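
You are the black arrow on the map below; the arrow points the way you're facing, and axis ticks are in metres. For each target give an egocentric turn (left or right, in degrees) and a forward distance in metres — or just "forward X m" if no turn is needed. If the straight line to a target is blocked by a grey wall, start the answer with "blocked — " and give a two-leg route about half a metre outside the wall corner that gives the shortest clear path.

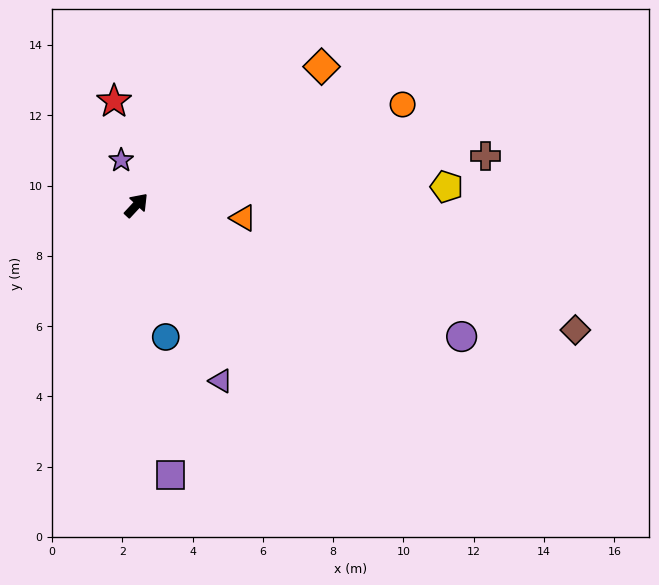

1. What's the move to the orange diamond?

turn right 10°, forward 6.6 m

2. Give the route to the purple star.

turn left 61°, forward 1.4 m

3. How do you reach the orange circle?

turn right 26°, forward 8.1 m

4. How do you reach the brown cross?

turn right 39°, forward 10.0 m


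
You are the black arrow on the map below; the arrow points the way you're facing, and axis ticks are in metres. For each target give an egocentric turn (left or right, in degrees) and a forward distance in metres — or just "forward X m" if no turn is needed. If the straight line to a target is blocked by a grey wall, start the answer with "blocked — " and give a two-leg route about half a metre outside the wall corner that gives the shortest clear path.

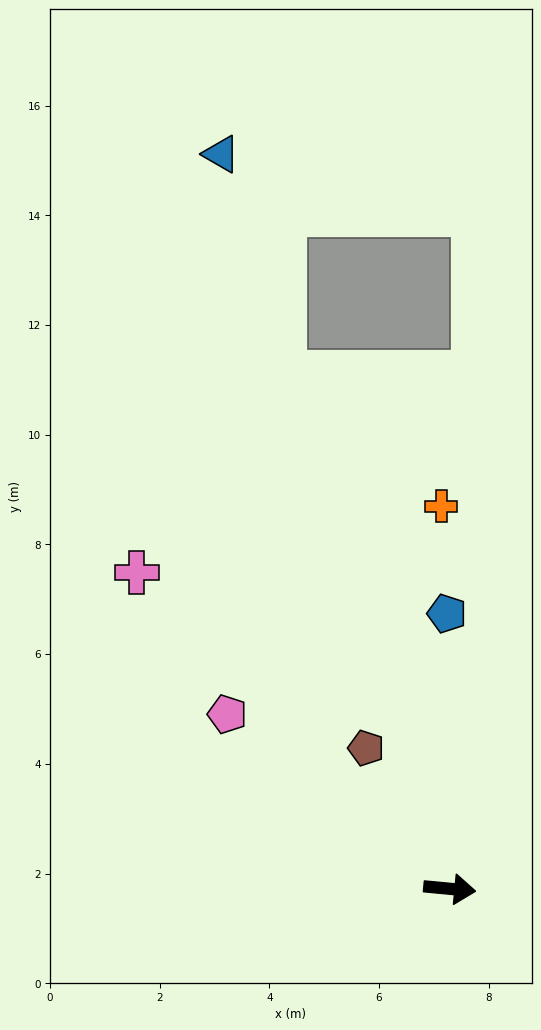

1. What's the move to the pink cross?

turn left 140°, forward 8.1 m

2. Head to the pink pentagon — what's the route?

turn left 147°, forward 5.2 m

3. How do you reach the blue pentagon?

turn left 96°, forward 5.0 m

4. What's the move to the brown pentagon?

turn left 126°, forward 3.0 m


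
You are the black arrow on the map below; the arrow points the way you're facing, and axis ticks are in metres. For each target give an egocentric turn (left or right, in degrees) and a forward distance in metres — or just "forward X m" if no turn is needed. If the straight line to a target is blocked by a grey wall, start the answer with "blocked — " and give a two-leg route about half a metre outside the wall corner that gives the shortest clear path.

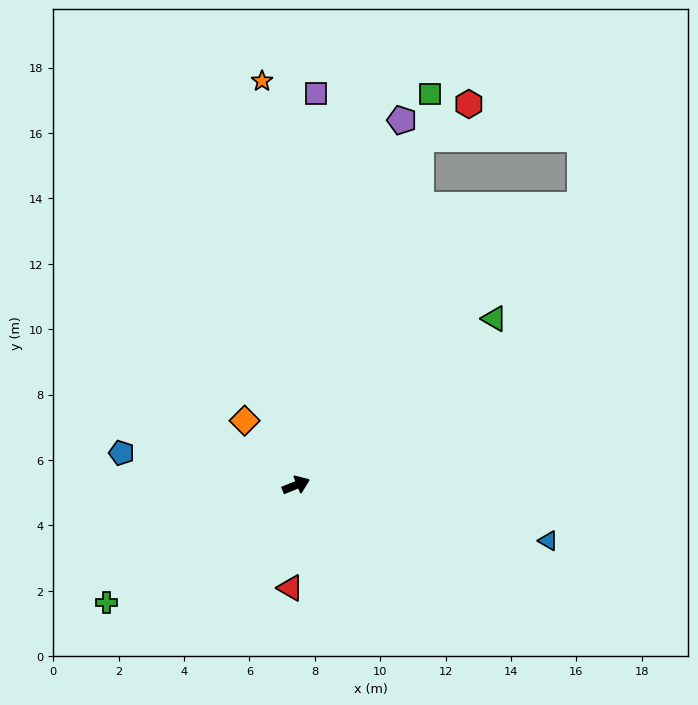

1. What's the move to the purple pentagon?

turn left 52°, forward 11.6 m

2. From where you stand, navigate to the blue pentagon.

turn left 147°, forward 5.4 m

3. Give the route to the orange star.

turn left 73°, forward 12.4 m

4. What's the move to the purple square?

turn left 65°, forward 12.0 m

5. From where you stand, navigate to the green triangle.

turn left 18°, forward 7.9 m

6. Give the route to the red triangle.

turn right 115°, forward 3.1 m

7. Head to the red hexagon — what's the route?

blocked — turn left 48°, forward 11.3 m, then turn right 35°, forward 1.8 m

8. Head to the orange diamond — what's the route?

turn left 107°, forward 2.5 m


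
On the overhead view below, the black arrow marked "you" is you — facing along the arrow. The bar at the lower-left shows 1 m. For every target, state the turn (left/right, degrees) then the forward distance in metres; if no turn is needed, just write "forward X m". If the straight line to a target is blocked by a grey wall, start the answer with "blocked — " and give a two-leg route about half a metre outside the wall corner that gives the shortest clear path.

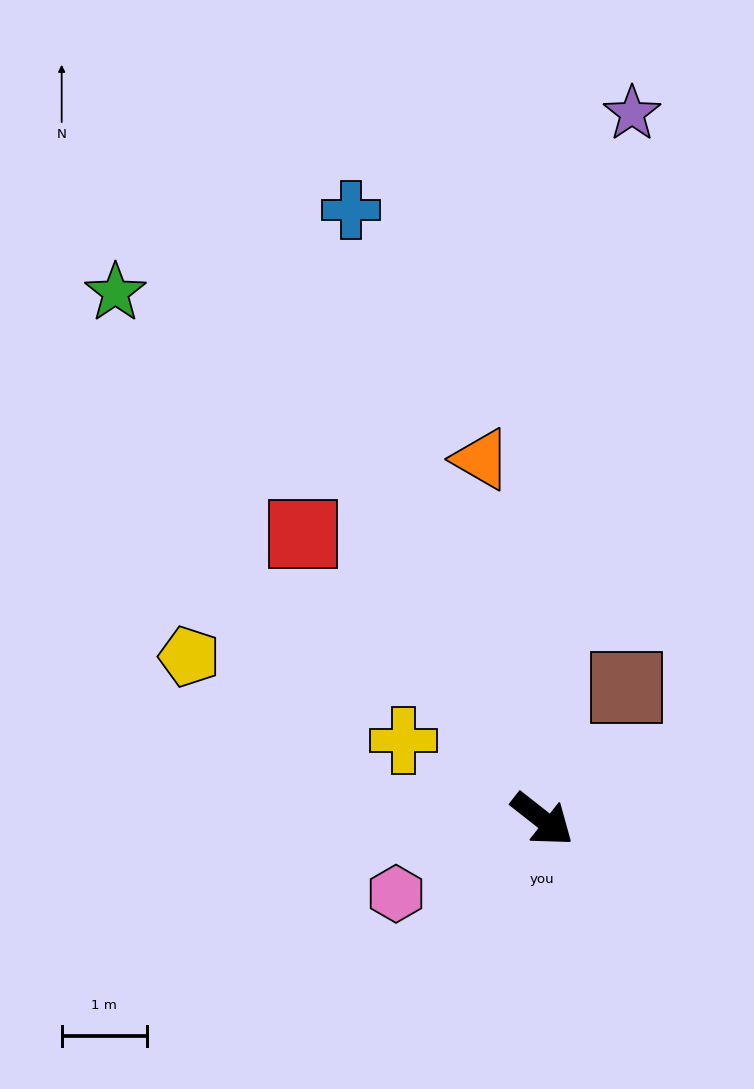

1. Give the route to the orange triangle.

turn left 138°, forward 4.3 m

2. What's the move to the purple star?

turn left 121°, forward 8.4 m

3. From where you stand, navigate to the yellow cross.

turn right 171°, forward 1.9 m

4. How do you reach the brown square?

turn left 96°, forward 1.8 m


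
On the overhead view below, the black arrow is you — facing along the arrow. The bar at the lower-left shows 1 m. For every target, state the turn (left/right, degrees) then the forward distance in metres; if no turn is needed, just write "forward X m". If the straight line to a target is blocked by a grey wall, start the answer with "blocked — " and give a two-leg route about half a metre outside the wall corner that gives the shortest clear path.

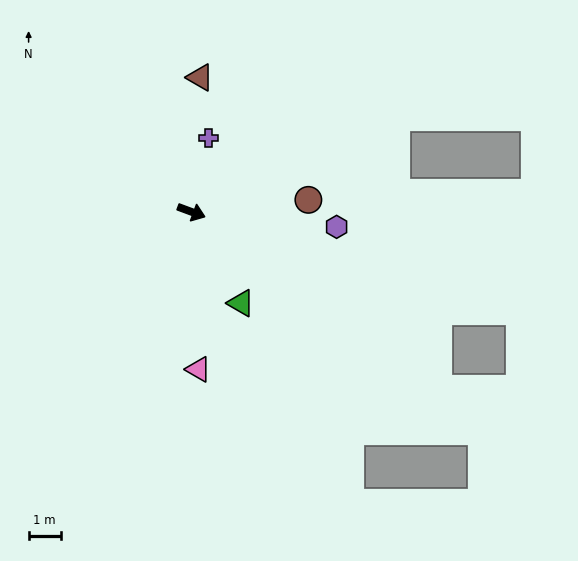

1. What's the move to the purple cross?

turn left 97°, forward 2.4 m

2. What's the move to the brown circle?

turn left 26°, forward 3.7 m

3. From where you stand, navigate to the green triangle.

turn right 41°, forward 3.2 m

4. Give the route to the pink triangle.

turn right 67°, forward 4.9 m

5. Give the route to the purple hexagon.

turn left 14°, forward 4.5 m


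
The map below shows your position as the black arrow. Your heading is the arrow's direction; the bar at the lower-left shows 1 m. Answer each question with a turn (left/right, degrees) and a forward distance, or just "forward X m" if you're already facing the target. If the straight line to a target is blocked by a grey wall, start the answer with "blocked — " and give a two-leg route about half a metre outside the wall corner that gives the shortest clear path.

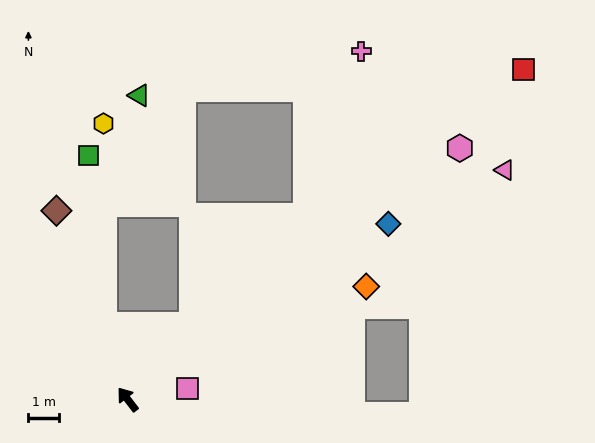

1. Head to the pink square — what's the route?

turn right 117°, forward 2.0 m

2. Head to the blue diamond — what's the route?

turn right 94°, forward 10.3 m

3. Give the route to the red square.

turn right 88°, forward 16.8 m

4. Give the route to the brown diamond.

turn right 17°, forward 6.6 m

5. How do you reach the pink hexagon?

turn right 91°, forward 13.6 m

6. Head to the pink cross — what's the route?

blocked — turn right 82°, forward 8.4 m, then turn left 26°, forward 5.7 m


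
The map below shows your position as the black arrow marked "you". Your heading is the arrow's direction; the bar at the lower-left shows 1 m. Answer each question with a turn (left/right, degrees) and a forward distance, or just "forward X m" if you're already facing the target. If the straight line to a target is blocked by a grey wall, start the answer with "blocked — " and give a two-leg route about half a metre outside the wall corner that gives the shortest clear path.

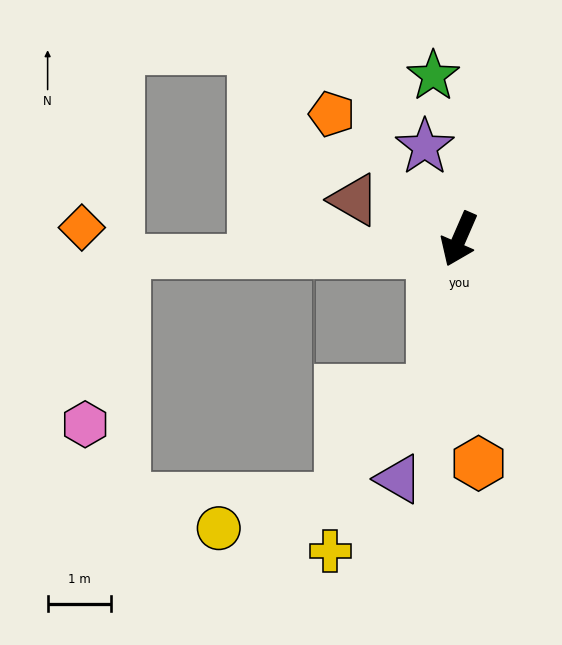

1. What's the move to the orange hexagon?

turn left 28°, forward 3.5 m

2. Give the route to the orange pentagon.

turn right 111°, forward 2.8 m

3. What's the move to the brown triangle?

turn right 87°, forward 1.8 m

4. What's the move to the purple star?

turn right 136°, forward 1.5 m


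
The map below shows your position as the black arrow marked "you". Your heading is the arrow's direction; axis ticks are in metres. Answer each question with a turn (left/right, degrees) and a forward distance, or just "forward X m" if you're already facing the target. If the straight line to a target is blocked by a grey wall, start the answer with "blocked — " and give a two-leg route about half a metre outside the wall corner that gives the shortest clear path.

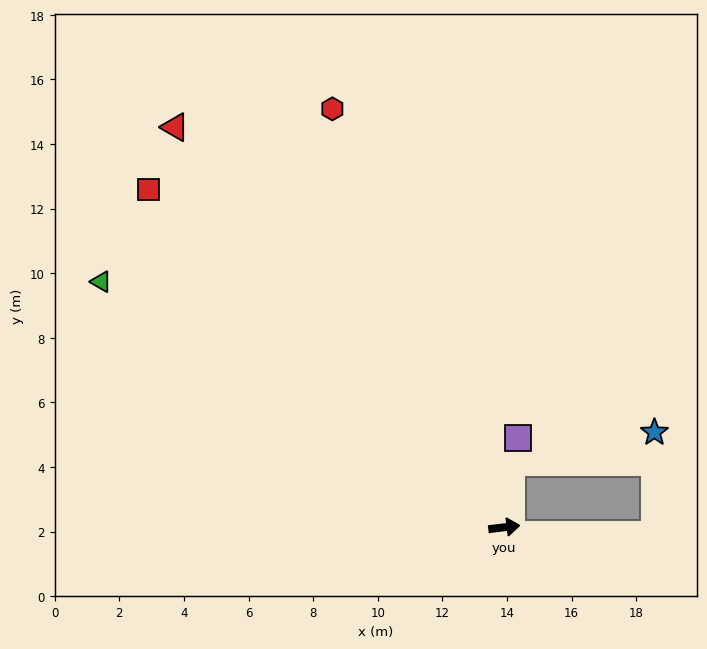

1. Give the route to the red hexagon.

turn left 105°, forward 14.0 m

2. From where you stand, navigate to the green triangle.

turn left 142°, forward 14.6 m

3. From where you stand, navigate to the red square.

turn left 130°, forward 15.2 m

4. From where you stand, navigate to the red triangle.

turn left 123°, forward 16.0 m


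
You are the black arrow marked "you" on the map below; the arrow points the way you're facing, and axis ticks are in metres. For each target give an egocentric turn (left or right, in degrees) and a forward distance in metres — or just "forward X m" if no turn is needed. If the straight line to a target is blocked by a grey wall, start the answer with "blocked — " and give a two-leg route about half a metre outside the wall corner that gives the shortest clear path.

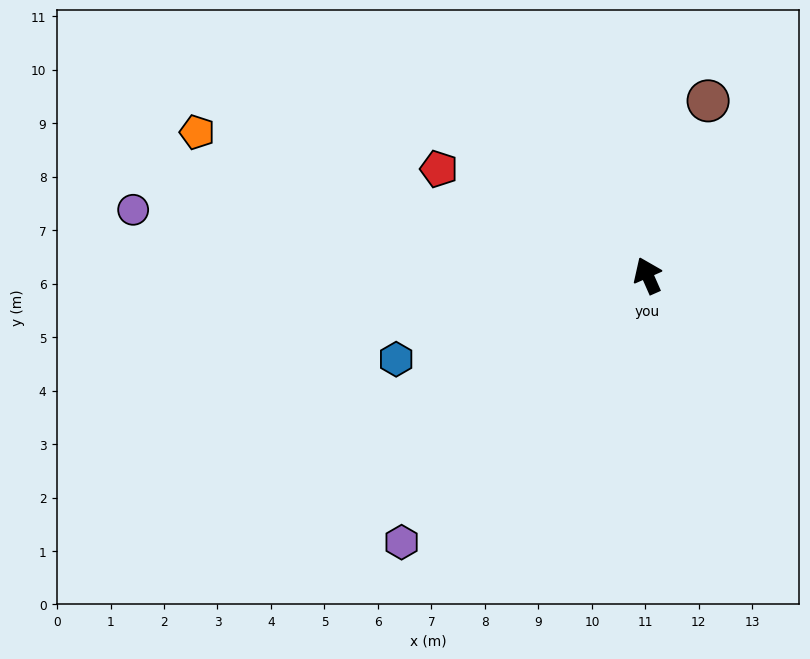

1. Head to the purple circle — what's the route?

turn left 59°, forward 9.7 m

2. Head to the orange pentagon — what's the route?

turn left 49°, forward 8.8 m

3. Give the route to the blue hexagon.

turn left 85°, forward 5.0 m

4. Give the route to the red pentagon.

turn left 39°, forward 4.4 m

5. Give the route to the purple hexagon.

turn left 114°, forward 6.8 m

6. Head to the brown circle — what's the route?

turn right 43°, forward 3.5 m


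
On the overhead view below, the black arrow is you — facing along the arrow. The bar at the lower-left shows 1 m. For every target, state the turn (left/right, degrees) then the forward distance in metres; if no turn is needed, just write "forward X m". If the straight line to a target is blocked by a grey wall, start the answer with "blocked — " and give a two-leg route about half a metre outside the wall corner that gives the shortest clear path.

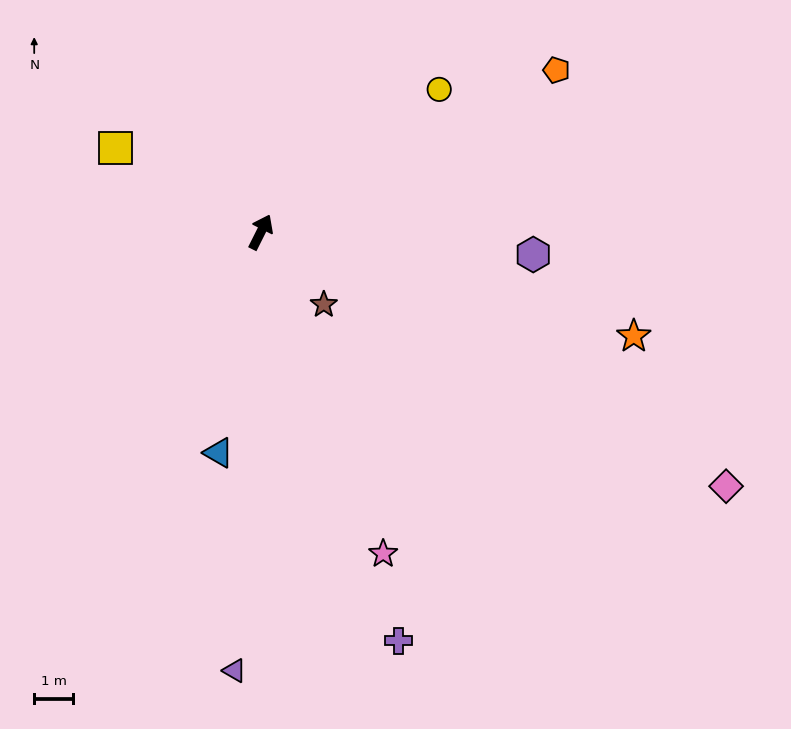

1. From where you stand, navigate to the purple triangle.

turn right 157°, forward 11.3 m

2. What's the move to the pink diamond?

turn right 92°, forward 13.6 m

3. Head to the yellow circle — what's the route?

turn right 25°, forward 5.9 m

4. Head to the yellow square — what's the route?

turn left 87°, forward 4.3 m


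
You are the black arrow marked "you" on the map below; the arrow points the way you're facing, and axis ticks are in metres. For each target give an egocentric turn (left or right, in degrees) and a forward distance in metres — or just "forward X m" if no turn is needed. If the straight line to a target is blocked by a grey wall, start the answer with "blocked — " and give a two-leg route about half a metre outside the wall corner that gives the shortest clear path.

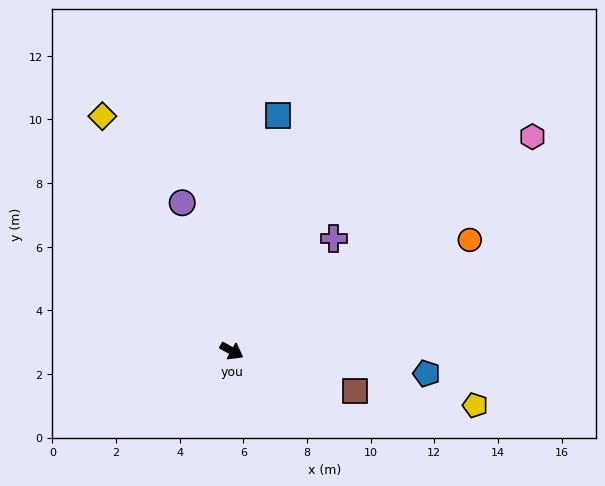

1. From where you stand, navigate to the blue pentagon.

turn left 22°, forward 6.2 m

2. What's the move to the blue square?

turn left 108°, forward 7.5 m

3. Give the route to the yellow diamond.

turn left 148°, forward 8.4 m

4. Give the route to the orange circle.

turn left 54°, forward 8.3 m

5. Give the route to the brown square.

turn left 11°, forward 4.1 m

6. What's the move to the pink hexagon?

turn left 65°, forward 11.6 m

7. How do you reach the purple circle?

turn left 138°, forward 4.9 m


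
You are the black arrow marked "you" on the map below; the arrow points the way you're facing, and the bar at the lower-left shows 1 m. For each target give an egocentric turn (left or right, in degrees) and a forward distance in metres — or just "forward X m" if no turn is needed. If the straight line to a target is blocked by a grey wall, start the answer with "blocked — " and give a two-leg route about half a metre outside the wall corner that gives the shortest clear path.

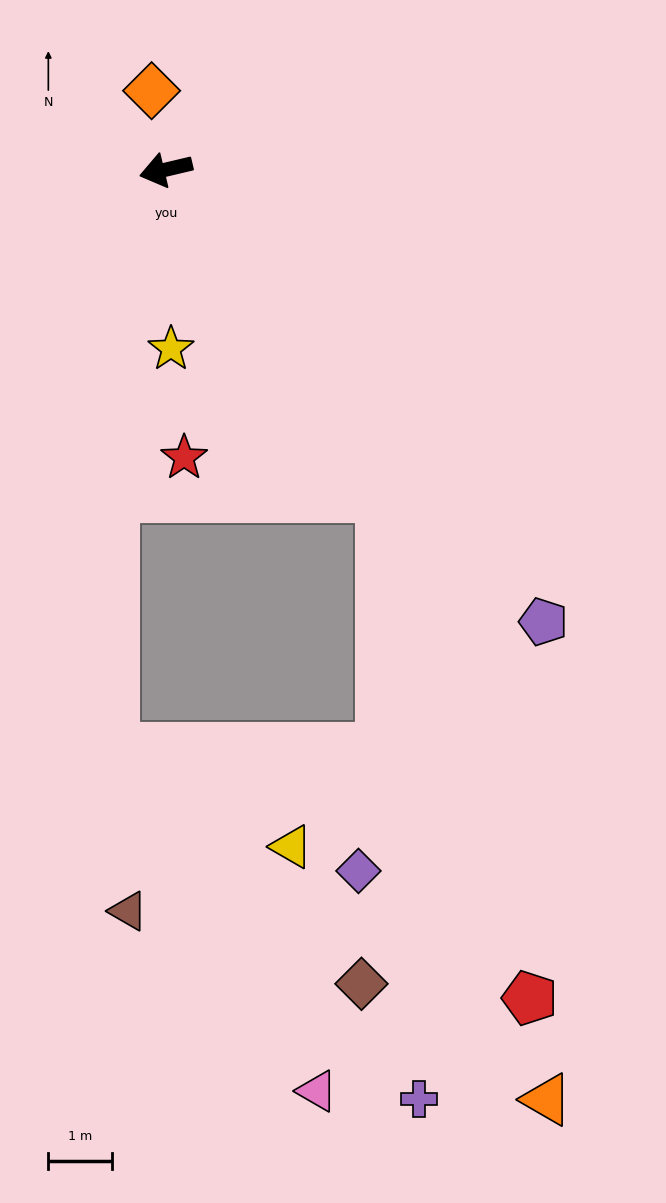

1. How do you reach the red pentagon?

blocked — turn left 110°, forward 6.1 m, then turn right 17°, forward 8.2 m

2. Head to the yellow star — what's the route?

turn left 78°, forward 2.8 m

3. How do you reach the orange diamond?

turn right 93°, forward 1.3 m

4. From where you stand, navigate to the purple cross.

blocked — turn left 110°, forward 6.1 m, then turn right 30°, forward 9.5 m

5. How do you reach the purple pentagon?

turn left 117°, forward 9.2 m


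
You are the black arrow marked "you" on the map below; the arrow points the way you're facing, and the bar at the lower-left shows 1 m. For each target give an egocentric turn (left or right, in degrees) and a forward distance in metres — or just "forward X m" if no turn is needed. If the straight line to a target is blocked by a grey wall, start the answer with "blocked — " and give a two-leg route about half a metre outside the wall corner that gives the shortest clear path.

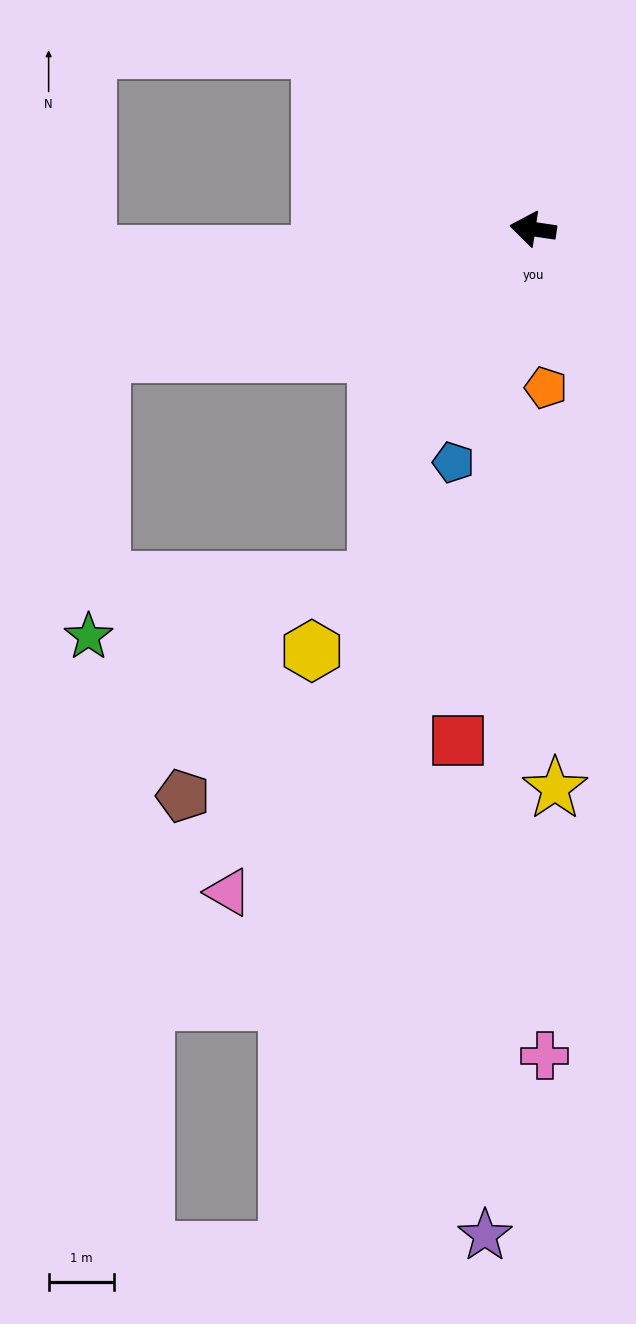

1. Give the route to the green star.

blocked — turn left 25°, forward 6.8 m, then turn left 71°, forward 4.3 m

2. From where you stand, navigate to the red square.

turn left 90°, forward 7.9 m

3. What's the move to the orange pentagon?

turn left 103°, forward 2.4 m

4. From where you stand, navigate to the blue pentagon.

turn left 80°, forward 3.8 m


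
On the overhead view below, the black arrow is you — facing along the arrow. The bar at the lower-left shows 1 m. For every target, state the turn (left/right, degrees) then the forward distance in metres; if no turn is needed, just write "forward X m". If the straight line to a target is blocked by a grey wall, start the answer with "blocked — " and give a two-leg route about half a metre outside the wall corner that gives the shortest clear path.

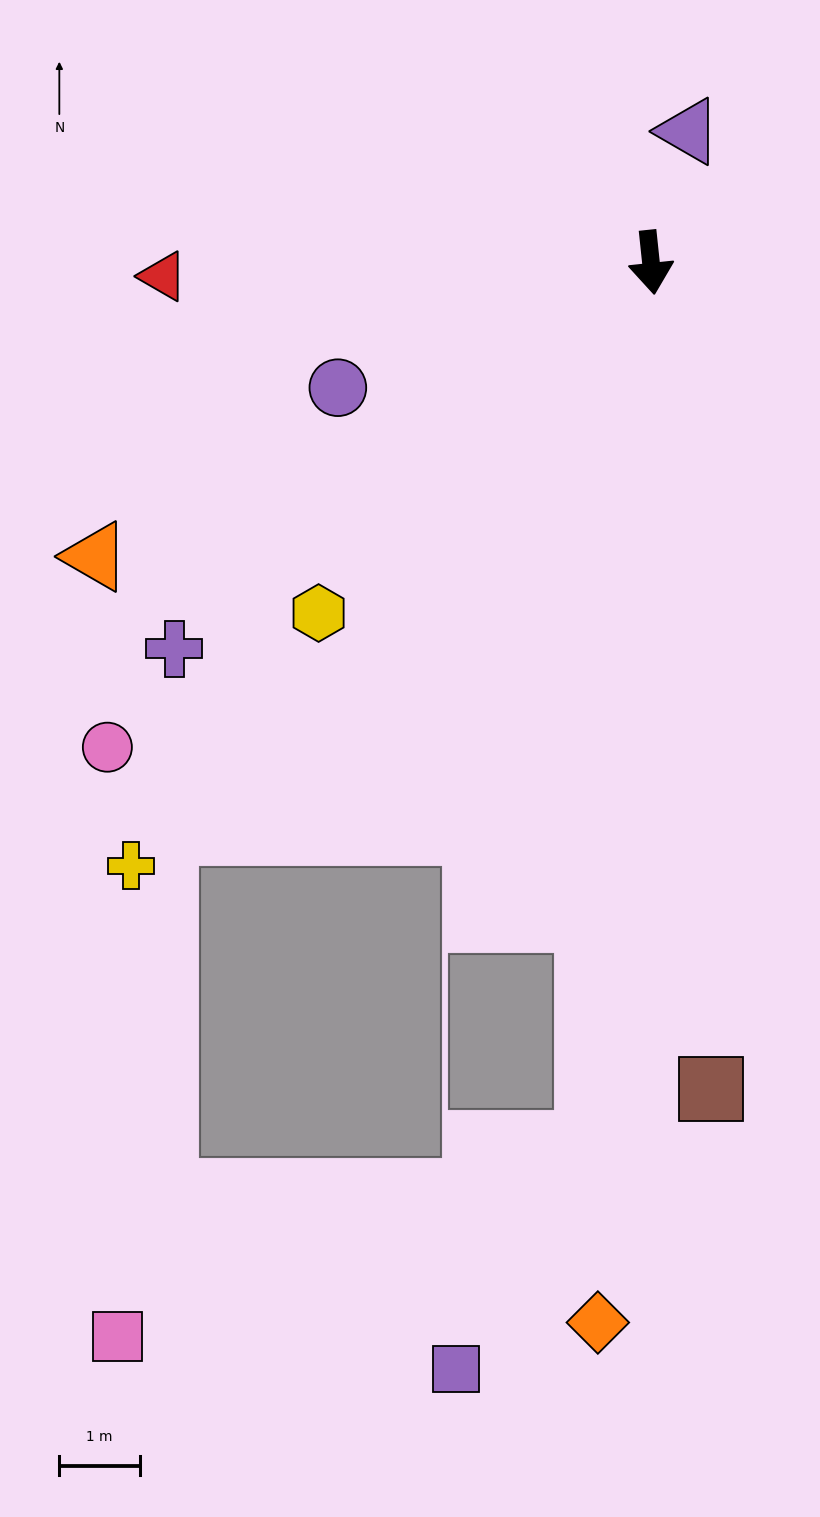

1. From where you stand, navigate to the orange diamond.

turn right 9°, forward 13.2 m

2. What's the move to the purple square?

blocked — turn right 10°, forward 11.0 m, then turn right 27°, forward 3.2 m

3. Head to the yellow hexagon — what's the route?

turn right 49°, forward 6.0 m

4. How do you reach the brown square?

forward 10.3 m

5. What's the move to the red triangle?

turn right 94°, forward 6.0 m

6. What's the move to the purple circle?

turn right 74°, forward 4.2 m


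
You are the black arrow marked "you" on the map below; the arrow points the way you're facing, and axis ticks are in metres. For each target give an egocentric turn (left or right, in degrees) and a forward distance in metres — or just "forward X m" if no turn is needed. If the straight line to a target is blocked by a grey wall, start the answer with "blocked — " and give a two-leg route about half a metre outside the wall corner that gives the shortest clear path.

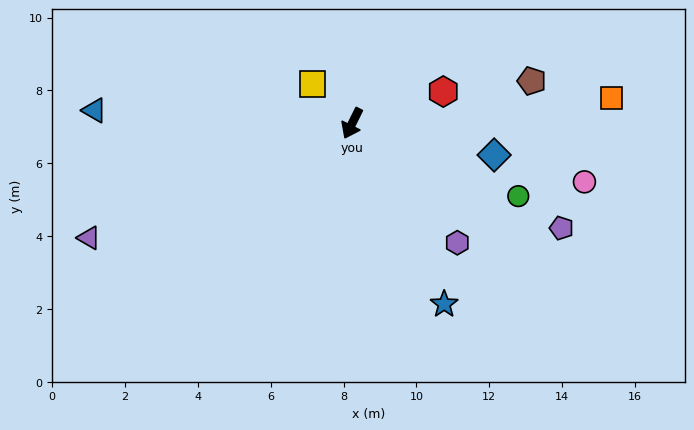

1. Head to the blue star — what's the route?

turn left 53°, forward 5.6 m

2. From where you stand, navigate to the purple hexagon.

turn left 68°, forward 4.4 m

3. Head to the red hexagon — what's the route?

turn left 136°, forward 2.7 m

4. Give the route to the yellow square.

turn right 109°, forward 1.5 m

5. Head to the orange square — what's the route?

turn left 122°, forward 7.2 m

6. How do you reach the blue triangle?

turn right 67°, forward 7.1 m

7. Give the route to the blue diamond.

turn left 104°, forward 4.0 m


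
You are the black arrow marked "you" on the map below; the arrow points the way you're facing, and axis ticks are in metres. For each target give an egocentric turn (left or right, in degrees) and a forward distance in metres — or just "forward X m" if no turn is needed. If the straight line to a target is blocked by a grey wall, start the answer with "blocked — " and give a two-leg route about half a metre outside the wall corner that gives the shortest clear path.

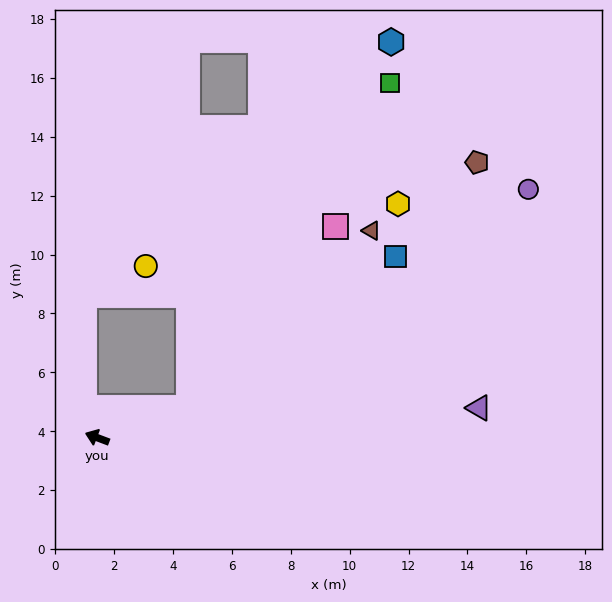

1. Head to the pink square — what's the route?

blocked — turn right 141°, forward 3.3 m, then turn left 32°, forward 7.9 m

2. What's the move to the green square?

blocked — turn right 141°, forward 3.3 m, then turn left 40°, forward 13.0 m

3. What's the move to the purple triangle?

turn right 155°, forward 13.0 m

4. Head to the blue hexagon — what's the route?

blocked — turn right 141°, forward 3.3 m, then turn left 43°, forward 14.2 m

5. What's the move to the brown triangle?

blocked — turn right 141°, forward 3.3 m, then turn left 26°, forward 8.6 m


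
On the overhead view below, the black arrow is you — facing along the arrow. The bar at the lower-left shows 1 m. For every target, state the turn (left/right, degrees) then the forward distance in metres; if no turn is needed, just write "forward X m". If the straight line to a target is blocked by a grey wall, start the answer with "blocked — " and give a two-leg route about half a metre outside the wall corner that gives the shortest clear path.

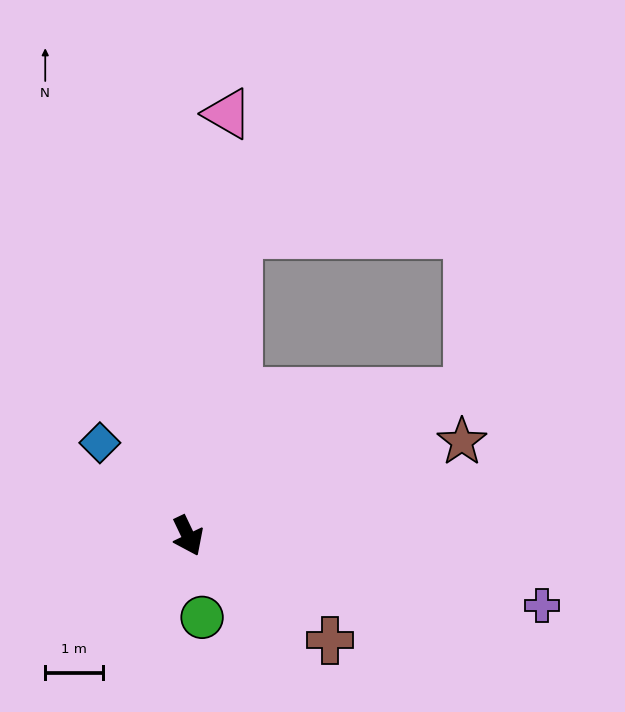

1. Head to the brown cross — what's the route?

turn left 28°, forward 3.1 m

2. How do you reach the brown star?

turn left 83°, forward 5.0 m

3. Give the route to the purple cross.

turn left 53°, forward 6.3 m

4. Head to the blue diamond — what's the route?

turn right 162°, forward 2.2 m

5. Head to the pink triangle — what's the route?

turn left 149°, forward 7.4 m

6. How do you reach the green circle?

turn right 16°, forward 1.4 m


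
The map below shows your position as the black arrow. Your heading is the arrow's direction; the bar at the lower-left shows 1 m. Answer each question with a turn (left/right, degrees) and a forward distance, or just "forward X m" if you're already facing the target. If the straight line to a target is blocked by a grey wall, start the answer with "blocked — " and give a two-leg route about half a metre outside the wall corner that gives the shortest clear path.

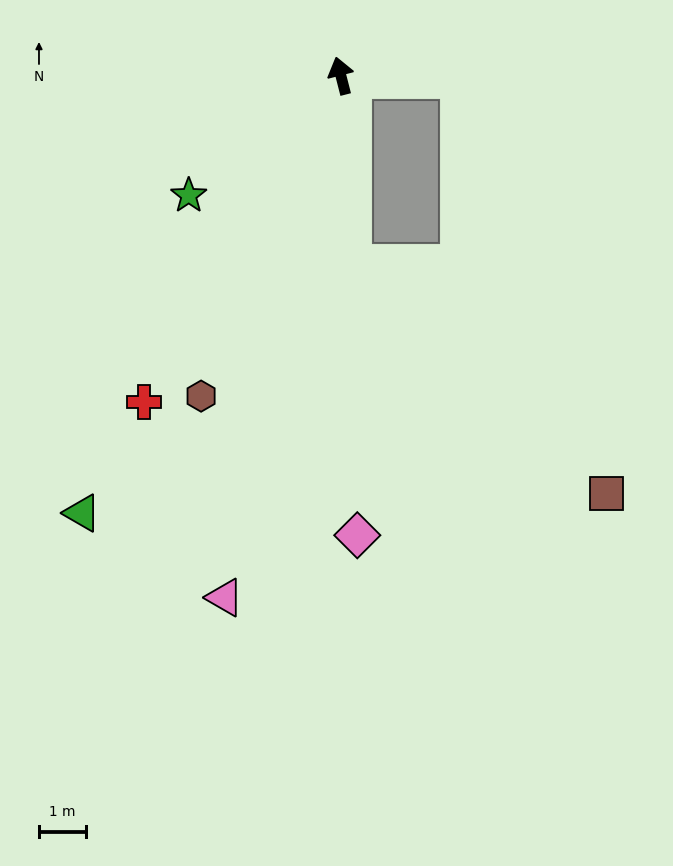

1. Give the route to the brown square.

blocked — turn left 169°, forward 4.0 m, then turn left 45°, forward 7.3 m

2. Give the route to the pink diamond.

turn left 168°, forward 9.8 m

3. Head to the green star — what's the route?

turn left 114°, forward 4.1 m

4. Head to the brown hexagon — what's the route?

turn left 142°, forward 7.5 m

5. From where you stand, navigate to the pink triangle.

turn left 153°, forward 11.4 m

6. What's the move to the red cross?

turn left 135°, forward 8.1 m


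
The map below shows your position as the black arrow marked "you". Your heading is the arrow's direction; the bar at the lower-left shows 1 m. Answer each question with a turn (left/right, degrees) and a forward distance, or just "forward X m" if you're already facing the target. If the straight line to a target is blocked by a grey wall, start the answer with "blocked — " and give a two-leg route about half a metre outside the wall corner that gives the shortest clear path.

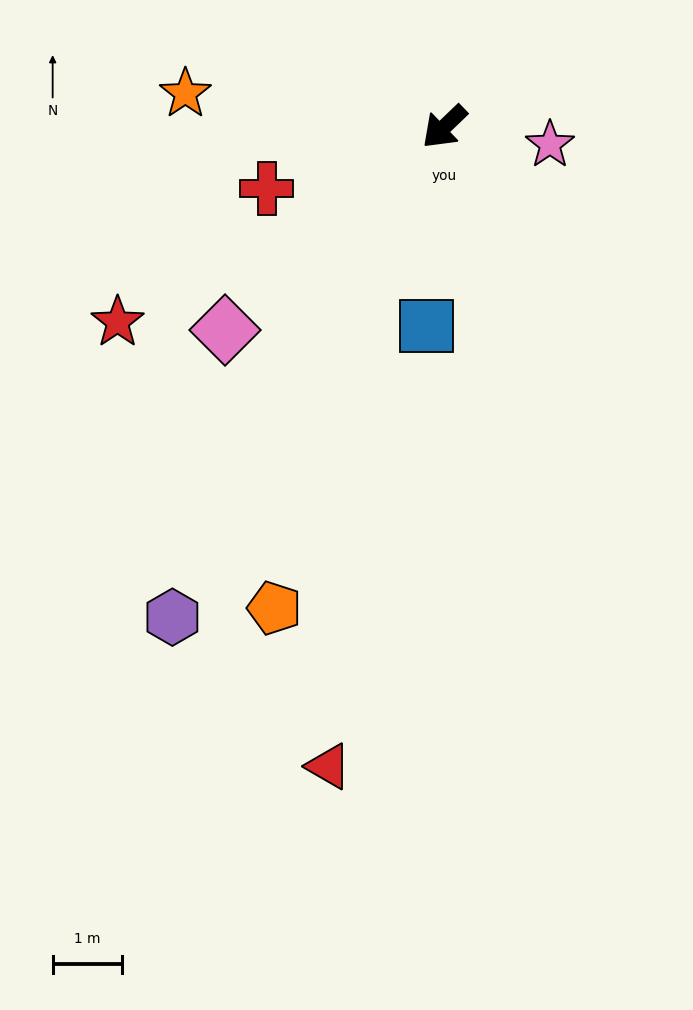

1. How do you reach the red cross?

turn right 25°, forward 2.7 m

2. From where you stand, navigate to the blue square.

turn left 41°, forward 2.9 m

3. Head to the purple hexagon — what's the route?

turn left 17°, forward 8.1 m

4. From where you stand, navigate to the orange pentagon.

turn left 27°, forward 7.3 m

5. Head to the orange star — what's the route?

turn right 51°, forward 3.8 m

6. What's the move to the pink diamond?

forward 4.3 m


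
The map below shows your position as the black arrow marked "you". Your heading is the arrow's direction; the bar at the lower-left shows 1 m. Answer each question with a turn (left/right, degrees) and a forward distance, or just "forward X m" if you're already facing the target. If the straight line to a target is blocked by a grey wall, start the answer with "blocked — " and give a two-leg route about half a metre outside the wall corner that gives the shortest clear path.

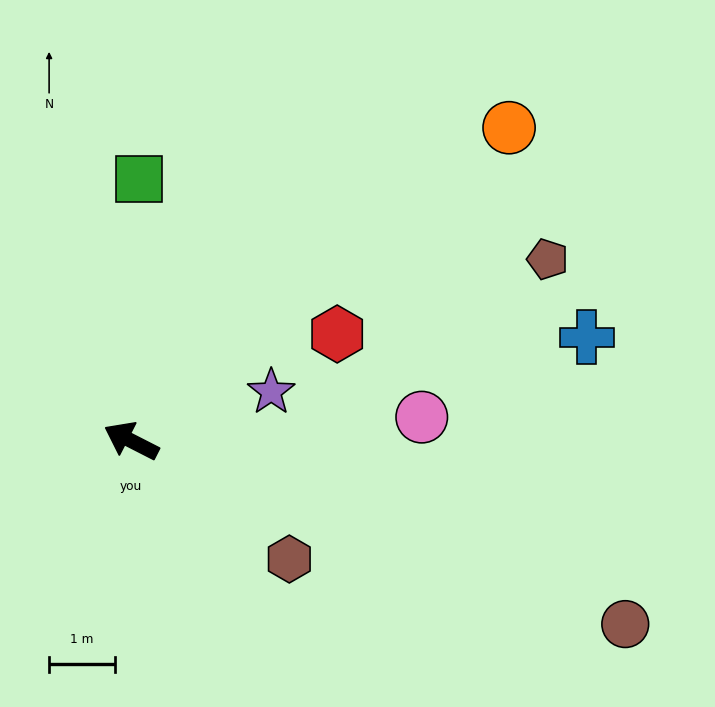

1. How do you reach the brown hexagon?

turn left 170°, forward 3.0 m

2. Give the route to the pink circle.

turn right 148°, forward 4.4 m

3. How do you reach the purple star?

turn right 134°, forward 2.3 m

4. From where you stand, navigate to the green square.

turn right 65°, forward 4.0 m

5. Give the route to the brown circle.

turn right 173°, forward 8.0 m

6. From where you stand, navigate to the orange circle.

turn right 113°, forward 7.5 m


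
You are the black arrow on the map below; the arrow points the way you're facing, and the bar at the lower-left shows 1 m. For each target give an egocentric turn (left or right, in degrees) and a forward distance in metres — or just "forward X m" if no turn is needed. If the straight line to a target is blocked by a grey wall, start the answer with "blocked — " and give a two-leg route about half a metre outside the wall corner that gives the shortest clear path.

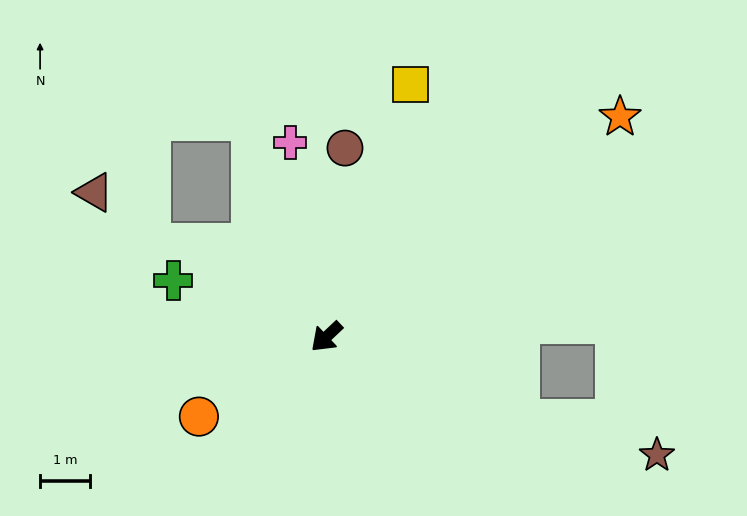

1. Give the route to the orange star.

turn left 174°, forward 7.4 m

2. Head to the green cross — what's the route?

turn right 63°, forward 3.3 m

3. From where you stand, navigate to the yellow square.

turn right 152°, forward 5.3 m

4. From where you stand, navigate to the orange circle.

turn right 11°, forward 3.0 m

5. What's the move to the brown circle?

turn right 139°, forward 3.8 m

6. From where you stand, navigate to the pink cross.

turn right 123°, forward 4.0 m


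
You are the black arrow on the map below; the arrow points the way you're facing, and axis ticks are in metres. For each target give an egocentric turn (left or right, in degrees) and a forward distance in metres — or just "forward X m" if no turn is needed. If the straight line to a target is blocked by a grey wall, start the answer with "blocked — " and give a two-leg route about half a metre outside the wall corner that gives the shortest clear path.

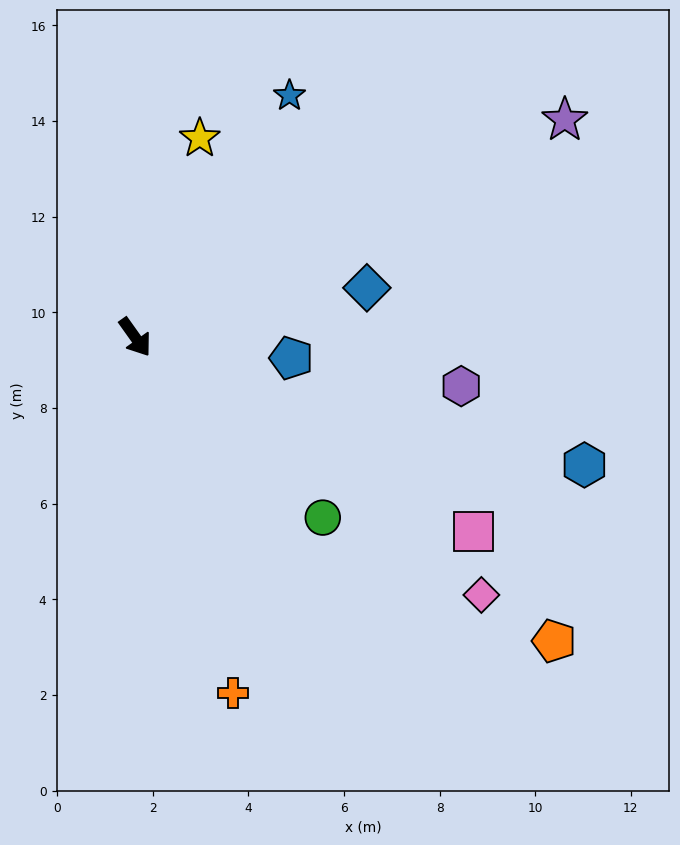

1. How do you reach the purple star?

turn left 81°, forward 10.1 m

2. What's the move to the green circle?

turn left 11°, forward 5.4 m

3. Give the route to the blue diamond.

turn left 67°, forward 5.0 m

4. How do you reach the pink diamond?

turn left 18°, forward 9.0 m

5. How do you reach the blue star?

turn left 112°, forward 6.0 m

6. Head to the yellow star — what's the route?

turn left 127°, forward 4.4 m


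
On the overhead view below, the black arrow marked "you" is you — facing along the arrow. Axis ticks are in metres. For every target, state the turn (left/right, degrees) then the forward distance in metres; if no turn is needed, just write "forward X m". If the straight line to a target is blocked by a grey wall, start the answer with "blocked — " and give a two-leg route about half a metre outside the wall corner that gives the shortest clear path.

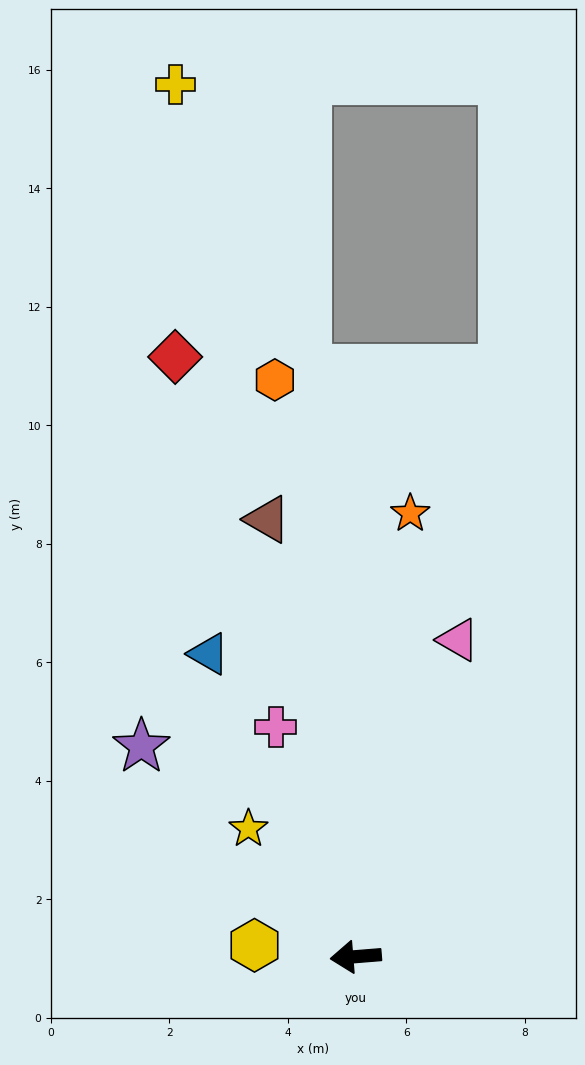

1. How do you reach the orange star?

turn right 102°, forward 7.5 m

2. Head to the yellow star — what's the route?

turn right 55°, forward 2.8 m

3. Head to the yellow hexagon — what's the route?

turn right 11°, forward 1.7 m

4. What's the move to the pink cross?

turn right 75°, forward 4.1 m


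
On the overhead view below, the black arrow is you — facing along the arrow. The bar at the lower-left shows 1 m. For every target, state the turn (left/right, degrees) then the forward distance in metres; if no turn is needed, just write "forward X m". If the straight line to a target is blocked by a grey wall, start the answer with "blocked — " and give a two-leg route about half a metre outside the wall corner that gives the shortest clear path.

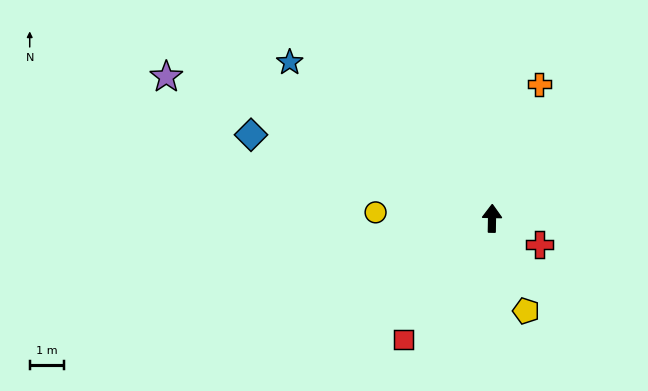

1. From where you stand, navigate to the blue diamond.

turn left 72°, forward 7.4 m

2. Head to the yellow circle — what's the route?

turn left 88°, forward 3.4 m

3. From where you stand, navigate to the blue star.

turn left 53°, forward 7.4 m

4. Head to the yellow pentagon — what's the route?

turn right 159°, forward 2.9 m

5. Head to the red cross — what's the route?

turn right 118°, forward 1.6 m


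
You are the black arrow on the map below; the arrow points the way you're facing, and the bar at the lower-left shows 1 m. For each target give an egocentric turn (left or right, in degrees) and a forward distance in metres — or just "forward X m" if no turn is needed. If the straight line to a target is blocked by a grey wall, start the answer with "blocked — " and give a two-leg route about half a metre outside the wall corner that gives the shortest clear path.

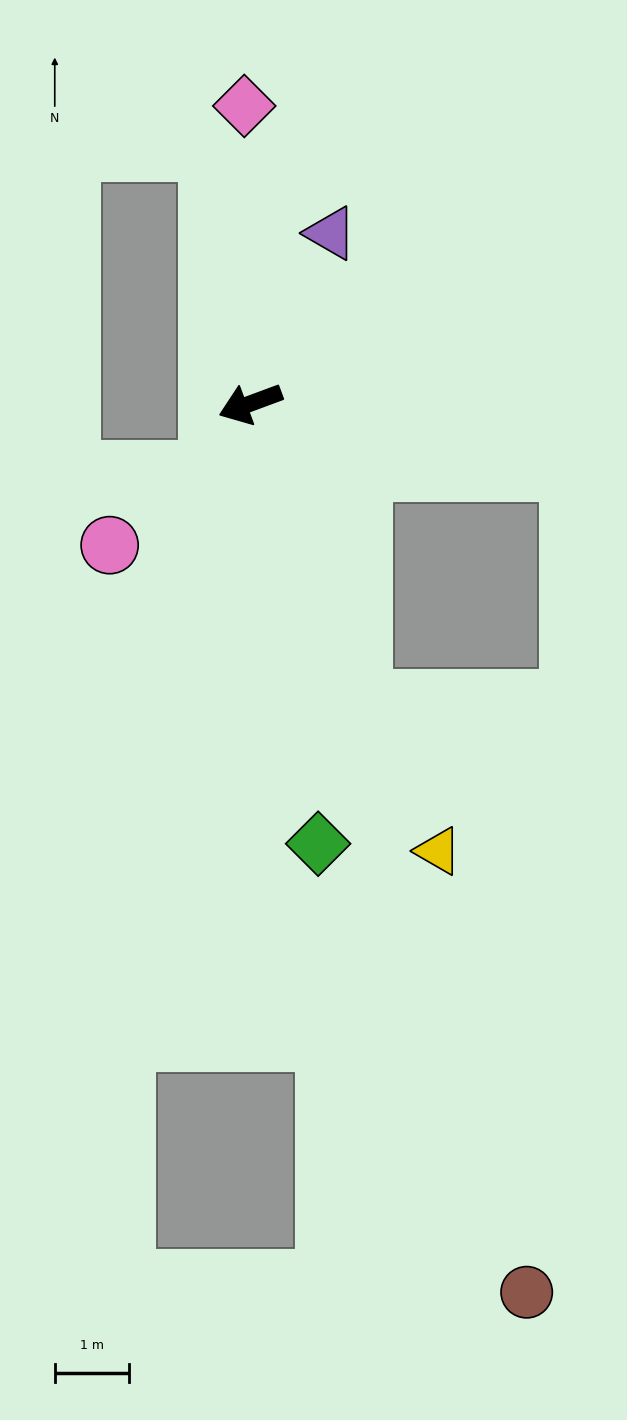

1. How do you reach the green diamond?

turn left 78°, forward 6.0 m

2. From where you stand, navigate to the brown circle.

turn left 87°, forward 12.5 m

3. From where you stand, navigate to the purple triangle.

turn right 136°, forward 2.5 m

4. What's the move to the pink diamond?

turn right 109°, forward 4.0 m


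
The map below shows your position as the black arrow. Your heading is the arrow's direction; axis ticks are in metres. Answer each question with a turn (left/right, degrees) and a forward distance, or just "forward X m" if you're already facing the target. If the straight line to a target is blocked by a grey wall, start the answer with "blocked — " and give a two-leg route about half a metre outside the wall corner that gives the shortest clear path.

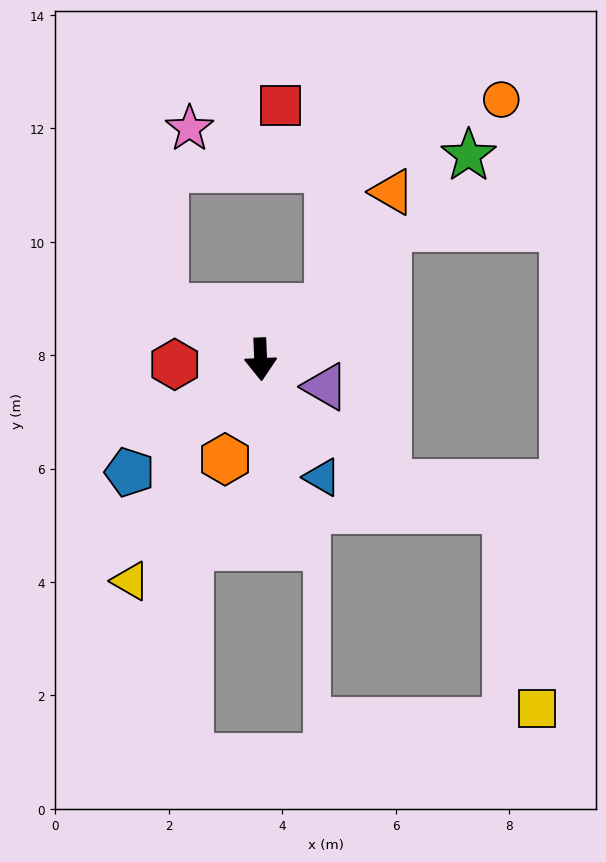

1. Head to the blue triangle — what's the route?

turn left 25°, forward 2.3 m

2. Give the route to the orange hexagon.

turn right 22°, forward 1.9 m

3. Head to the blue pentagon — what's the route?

turn right 52°, forward 3.1 m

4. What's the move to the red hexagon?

turn right 89°, forward 1.5 m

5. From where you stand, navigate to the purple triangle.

turn left 65°, forward 1.2 m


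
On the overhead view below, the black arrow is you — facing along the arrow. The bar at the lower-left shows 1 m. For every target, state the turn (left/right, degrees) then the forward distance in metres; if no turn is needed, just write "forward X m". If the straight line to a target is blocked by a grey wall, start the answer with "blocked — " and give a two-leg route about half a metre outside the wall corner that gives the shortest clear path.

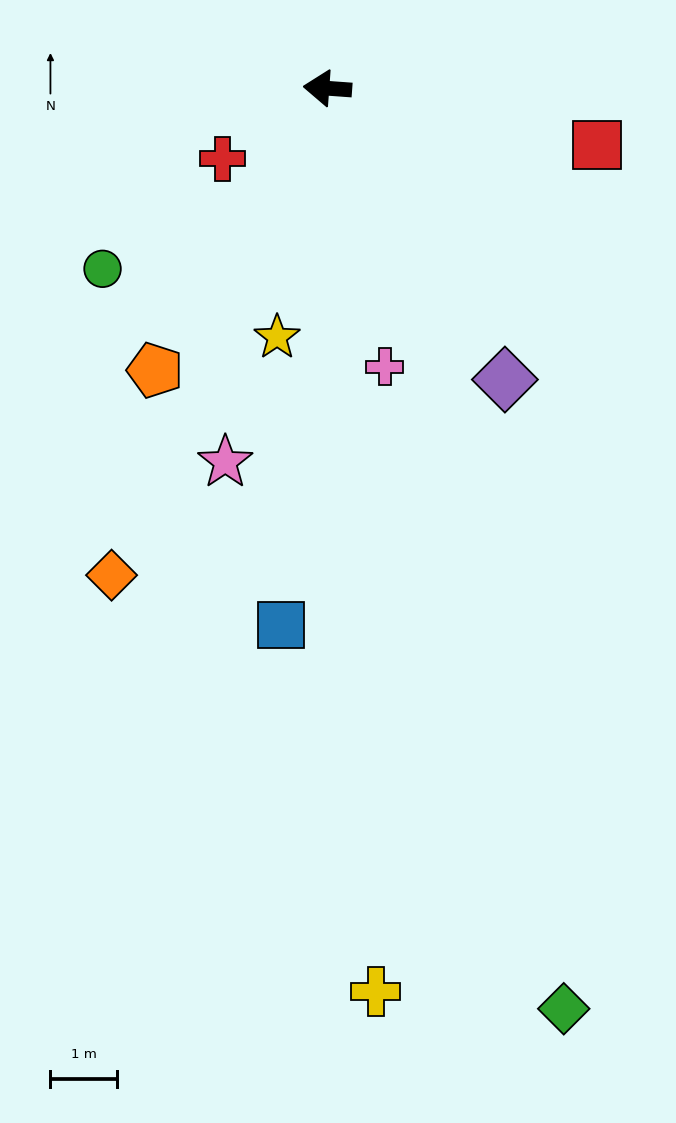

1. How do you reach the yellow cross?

turn left 97°, forward 13.7 m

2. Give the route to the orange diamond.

turn left 70°, forward 8.0 m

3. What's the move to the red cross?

turn left 38°, forward 1.9 m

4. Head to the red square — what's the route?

turn left 172°, forward 4.2 m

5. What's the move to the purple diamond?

turn left 125°, forward 5.2 m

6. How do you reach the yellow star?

turn left 83°, forward 3.8 m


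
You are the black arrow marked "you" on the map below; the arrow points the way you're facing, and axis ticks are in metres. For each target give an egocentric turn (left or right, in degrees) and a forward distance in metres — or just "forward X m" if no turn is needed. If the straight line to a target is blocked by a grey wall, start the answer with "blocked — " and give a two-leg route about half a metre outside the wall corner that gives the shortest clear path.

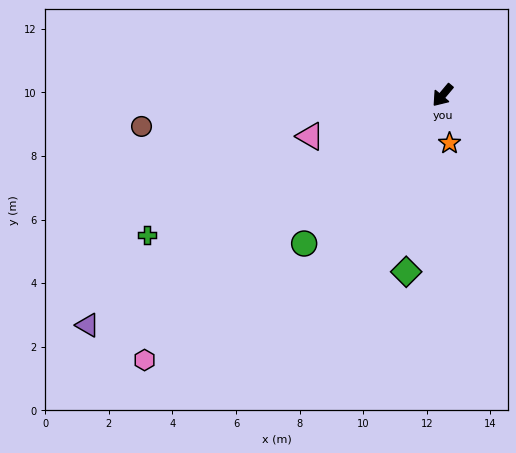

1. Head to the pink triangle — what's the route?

turn right 33°, forward 4.4 m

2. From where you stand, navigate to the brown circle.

turn right 44°, forward 9.5 m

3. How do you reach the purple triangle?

turn right 17°, forward 13.3 m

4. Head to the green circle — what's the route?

turn right 3°, forward 6.4 m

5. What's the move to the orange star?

turn left 48°, forward 1.5 m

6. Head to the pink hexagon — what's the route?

turn right 8°, forward 12.5 m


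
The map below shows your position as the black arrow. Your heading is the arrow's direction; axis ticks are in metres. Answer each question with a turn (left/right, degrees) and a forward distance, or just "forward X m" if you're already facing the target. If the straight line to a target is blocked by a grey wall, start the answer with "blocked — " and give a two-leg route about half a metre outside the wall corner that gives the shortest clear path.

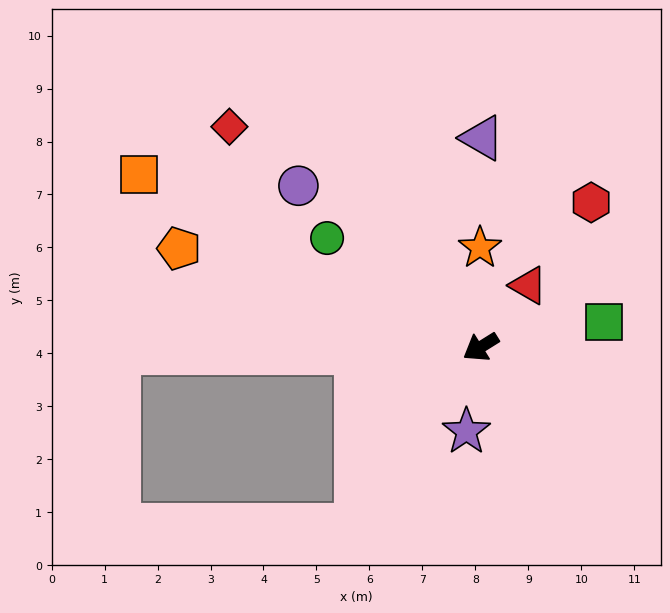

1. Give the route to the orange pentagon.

turn right 50°, forward 6.0 m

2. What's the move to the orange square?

turn right 59°, forward 7.2 m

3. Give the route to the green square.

turn left 159°, forward 2.4 m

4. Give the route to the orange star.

turn right 122°, forward 1.9 m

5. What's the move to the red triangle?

turn right 160°, forward 1.5 m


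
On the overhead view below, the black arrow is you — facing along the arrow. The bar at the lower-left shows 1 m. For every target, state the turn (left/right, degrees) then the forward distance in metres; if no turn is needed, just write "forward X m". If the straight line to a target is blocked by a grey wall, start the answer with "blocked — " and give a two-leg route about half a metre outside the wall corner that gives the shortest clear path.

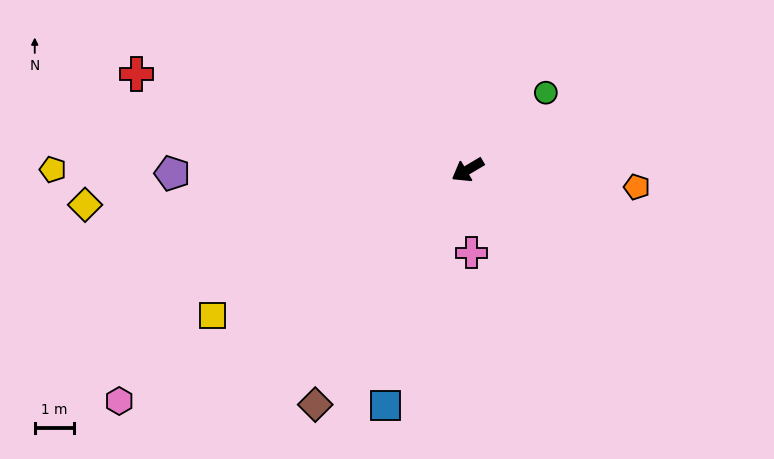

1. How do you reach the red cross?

turn right 47°, forward 8.7 m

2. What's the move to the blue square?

turn left 40°, forward 6.3 m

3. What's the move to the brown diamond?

turn left 26°, forward 7.1 m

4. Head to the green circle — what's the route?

turn right 166°, forward 2.8 m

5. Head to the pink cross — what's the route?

turn left 62°, forward 2.1 m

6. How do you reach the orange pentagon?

turn left 144°, forward 4.3 m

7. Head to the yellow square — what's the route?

forward 7.4 m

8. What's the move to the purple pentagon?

turn right 30°, forward 7.4 m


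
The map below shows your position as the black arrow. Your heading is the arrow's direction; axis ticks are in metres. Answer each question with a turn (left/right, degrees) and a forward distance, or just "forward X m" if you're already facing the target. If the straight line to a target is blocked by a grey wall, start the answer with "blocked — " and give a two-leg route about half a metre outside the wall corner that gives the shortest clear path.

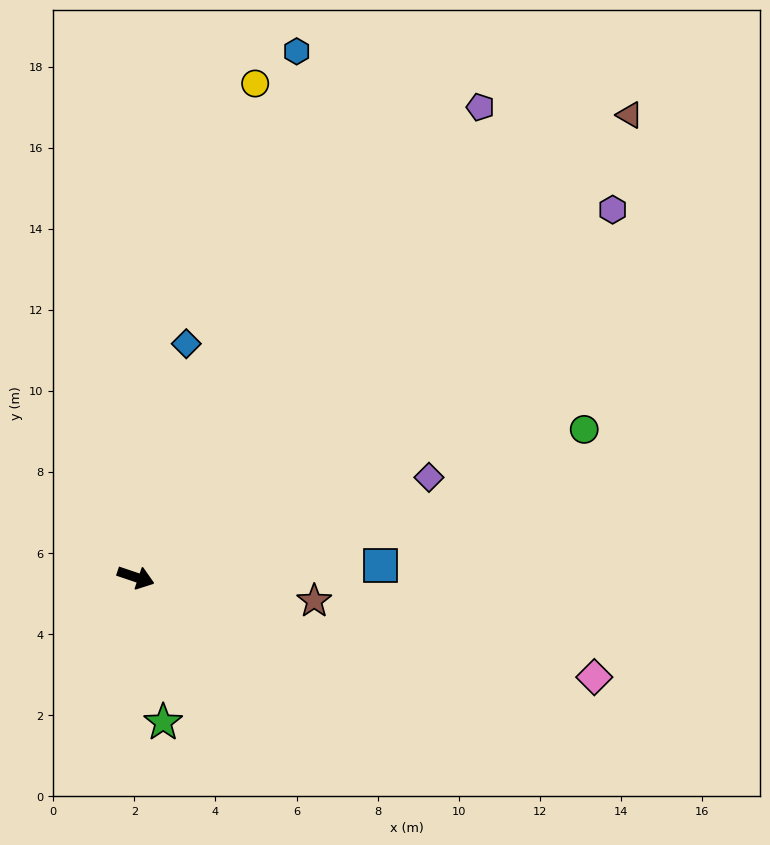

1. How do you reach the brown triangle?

turn left 62°, forward 16.7 m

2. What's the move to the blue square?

turn left 21°, forward 6.0 m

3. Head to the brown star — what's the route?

turn left 11°, forward 4.4 m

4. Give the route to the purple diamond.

turn left 37°, forward 7.6 m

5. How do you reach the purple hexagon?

turn left 56°, forward 14.9 m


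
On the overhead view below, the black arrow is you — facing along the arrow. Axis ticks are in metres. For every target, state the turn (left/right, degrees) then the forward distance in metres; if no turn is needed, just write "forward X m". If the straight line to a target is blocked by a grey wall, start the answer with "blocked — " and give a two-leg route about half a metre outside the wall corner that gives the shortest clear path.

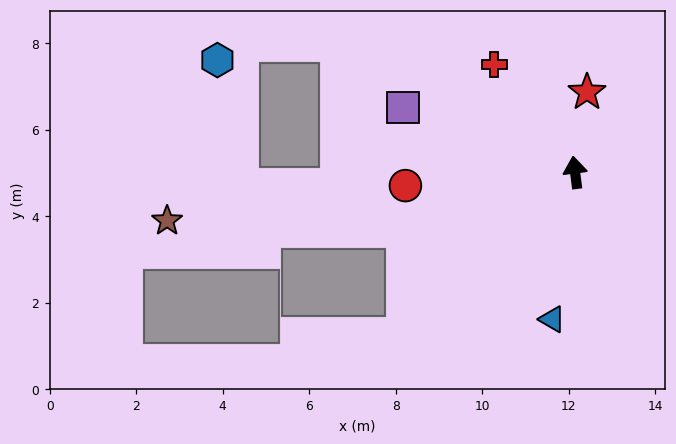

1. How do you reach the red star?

turn right 16°, forward 1.9 m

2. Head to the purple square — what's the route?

turn left 62°, forward 4.2 m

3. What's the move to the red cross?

turn left 30°, forward 3.1 m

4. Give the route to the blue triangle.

turn left 164°, forward 3.4 m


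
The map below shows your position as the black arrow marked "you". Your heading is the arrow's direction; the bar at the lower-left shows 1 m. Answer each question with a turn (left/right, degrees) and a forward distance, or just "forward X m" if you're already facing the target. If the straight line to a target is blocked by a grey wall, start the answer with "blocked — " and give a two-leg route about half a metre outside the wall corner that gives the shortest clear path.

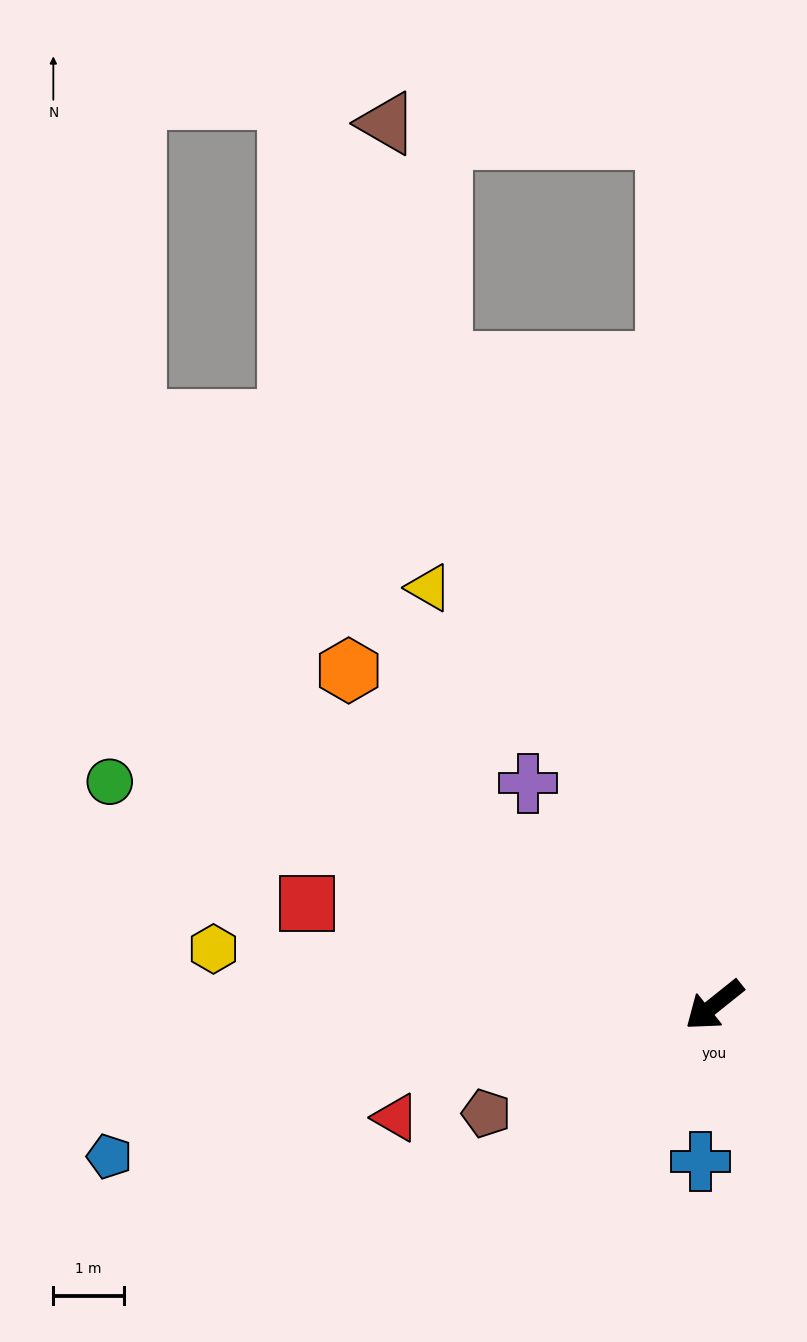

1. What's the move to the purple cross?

turn right 89°, forward 4.1 m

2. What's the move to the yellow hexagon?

turn right 45°, forward 7.1 m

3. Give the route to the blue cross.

turn left 46°, forward 2.2 m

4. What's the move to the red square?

turn right 53°, forward 5.9 m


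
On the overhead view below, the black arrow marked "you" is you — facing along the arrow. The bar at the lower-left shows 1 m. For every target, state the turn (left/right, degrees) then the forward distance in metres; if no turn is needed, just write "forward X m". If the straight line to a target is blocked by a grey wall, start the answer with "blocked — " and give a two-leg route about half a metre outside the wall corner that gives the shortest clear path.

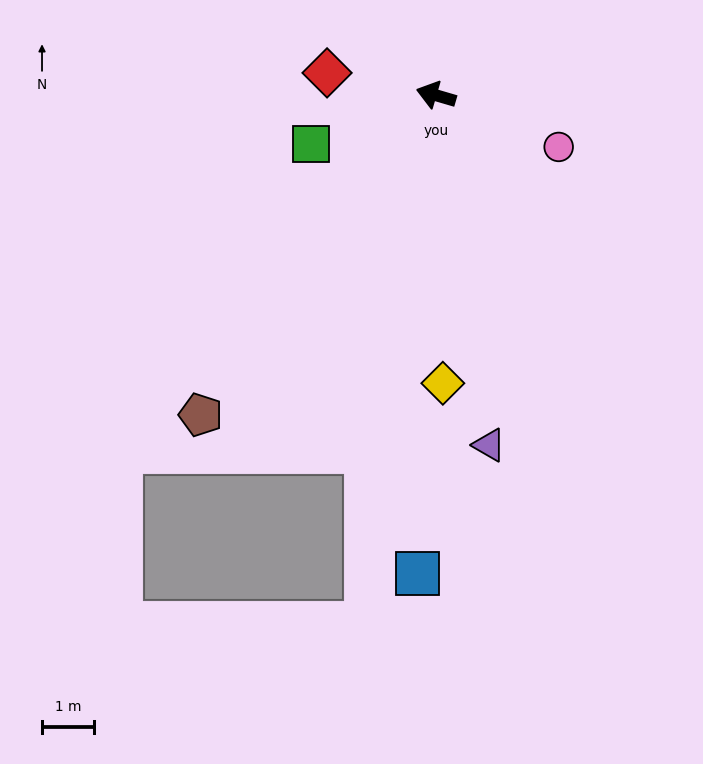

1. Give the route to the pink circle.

turn left 173°, forward 2.6 m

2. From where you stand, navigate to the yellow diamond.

turn left 108°, forward 5.5 m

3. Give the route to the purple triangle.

turn left 115°, forward 6.8 m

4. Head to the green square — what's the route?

turn left 37°, forward 2.6 m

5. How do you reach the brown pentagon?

turn left 70°, forward 7.6 m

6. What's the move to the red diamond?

turn left 5°, forward 2.1 m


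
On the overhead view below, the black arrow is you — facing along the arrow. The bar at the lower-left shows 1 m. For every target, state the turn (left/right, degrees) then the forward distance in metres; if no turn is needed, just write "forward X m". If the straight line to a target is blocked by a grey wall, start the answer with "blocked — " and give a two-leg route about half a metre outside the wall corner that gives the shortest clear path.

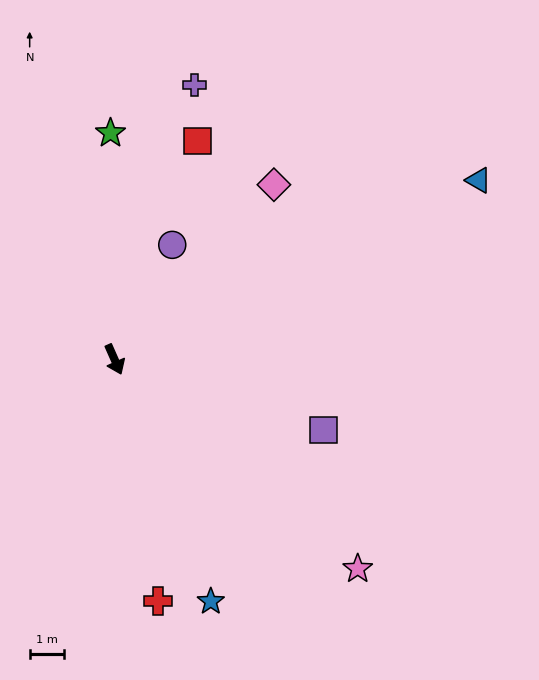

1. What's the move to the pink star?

turn left 25°, forward 9.4 m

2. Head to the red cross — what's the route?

turn right 14°, forward 7.2 m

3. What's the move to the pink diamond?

turn left 114°, forward 6.9 m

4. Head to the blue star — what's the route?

turn right 2°, forward 7.6 m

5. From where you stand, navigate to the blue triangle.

turn left 92°, forward 11.8 m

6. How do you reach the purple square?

turn left 47°, forward 6.4 m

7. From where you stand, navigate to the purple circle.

turn left 129°, forward 3.7 m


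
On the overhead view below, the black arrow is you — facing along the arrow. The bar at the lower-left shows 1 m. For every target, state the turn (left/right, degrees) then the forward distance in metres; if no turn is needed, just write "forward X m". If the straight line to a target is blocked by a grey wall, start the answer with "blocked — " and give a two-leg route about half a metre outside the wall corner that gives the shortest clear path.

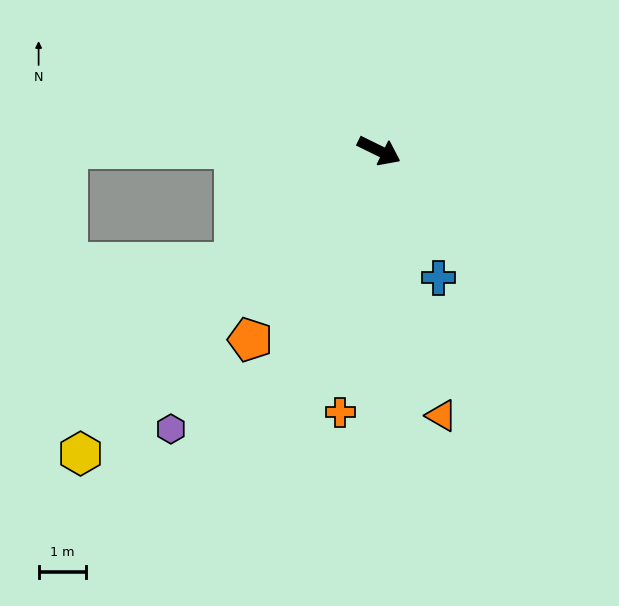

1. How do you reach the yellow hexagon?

turn right 108°, forward 9.0 m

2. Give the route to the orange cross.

turn right 72°, forward 5.6 m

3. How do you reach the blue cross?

turn right 39°, forward 3.0 m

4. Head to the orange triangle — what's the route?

turn right 51°, forward 5.8 m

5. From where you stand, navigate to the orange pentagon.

turn right 98°, forward 4.8 m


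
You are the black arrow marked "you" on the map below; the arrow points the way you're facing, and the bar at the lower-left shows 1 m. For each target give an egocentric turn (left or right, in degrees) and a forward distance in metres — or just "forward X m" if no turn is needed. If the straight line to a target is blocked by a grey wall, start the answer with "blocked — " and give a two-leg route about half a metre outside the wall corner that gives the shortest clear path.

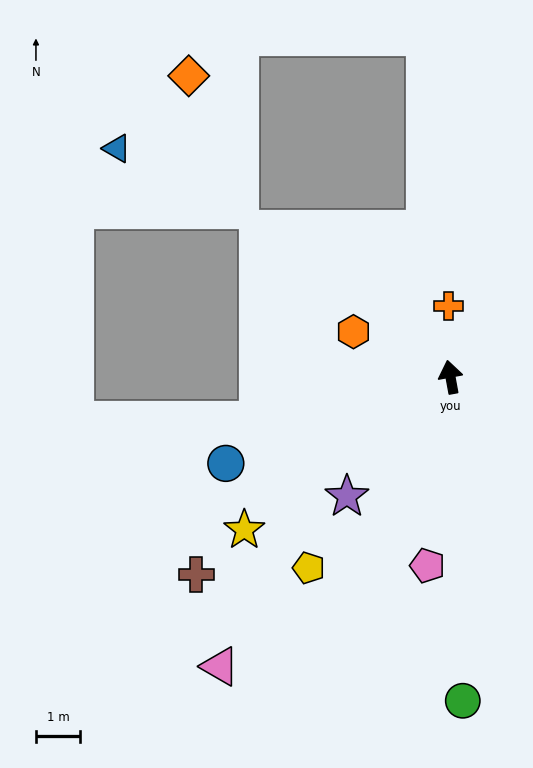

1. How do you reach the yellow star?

turn left 116°, forward 5.8 m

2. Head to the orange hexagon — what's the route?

turn left 55°, forward 2.4 m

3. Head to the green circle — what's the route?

turn left 172°, forward 7.3 m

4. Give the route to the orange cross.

turn right 9°, forward 1.6 m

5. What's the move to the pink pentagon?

turn left 163°, forward 4.3 m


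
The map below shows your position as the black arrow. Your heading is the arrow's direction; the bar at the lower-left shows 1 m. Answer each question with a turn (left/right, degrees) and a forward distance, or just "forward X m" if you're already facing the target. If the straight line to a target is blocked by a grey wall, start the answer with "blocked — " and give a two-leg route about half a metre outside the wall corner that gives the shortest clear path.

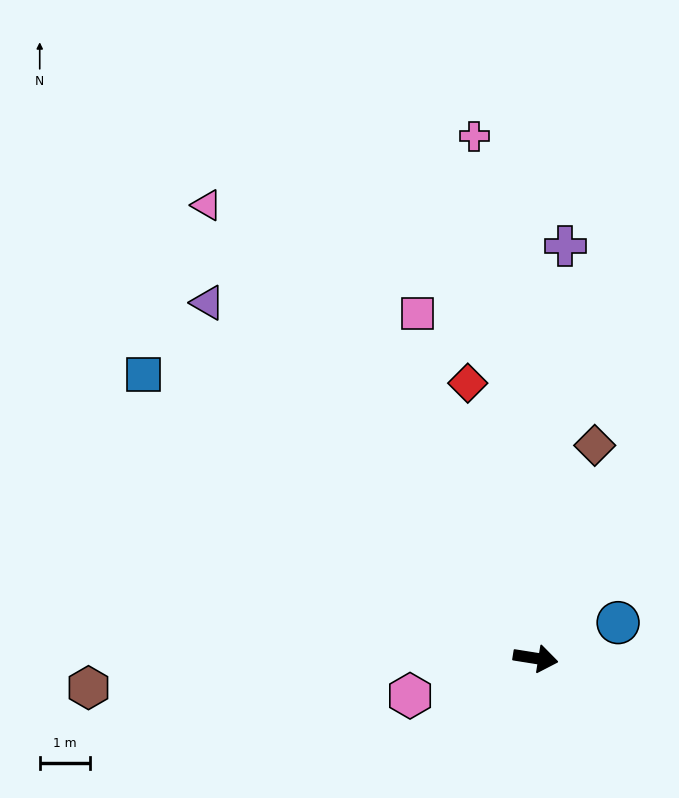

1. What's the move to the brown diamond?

turn left 84°, forward 4.4 m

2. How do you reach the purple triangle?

turn left 142°, forward 9.7 m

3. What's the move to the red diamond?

turn left 113°, forward 5.7 m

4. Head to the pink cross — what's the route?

turn left 106°, forward 10.5 m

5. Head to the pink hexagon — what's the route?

turn right 154°, forward 2.6 m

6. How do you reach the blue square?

turn left 153°, forward 9.7 m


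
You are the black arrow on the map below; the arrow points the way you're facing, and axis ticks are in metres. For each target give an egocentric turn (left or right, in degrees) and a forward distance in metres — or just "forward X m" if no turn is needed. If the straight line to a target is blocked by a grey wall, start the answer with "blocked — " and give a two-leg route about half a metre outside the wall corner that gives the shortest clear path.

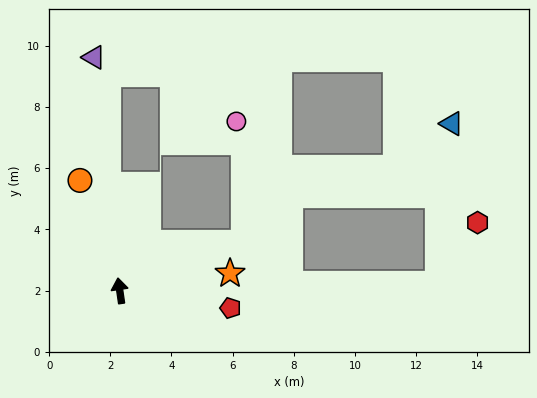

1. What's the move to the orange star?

turn right 89°, forward 3.7 m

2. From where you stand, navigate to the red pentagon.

turn right 107°, forward 3.7 m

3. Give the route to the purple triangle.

forward 7.7 m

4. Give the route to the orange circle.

turn left 12°, forward 3.8 m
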